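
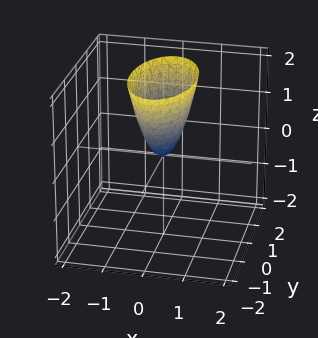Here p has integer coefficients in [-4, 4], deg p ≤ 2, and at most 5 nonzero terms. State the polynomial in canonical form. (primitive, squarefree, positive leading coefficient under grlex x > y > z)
(a) Degree: a single bowl opening along one axis; a quadric, so deg p = 2.
(b) Symmetries: mirror symmetry x ↦ −x ⇒ only even powers of x; mirror symmetry y ↦ −y ⇒ only even powers of y.
(c) Reading off the gridlines: it meets the z-axis at z = 0 (among the integer gridlines); it crosses the x-axis at the gridline x = 0; one y-axis crossing is at y = 0.
(d) Putting this together gives p.

3*x^2 + y^2 - z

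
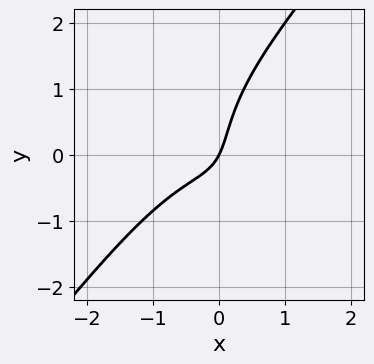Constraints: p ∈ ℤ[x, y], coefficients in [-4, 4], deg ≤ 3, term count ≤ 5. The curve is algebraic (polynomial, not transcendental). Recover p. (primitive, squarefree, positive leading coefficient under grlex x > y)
2*x^3 - y^3 + 3*x*y + 2*x - y

First, degree: the shape is more complex than any degree-2 curve, so deg p = 3.
Next, against the integer gridlines: it meets the y-axis at y = 0 (among the integer gridlines); it crosses the x-axis at the gridline x = 0.
Finally, matching integer coefficients to the picture gives p.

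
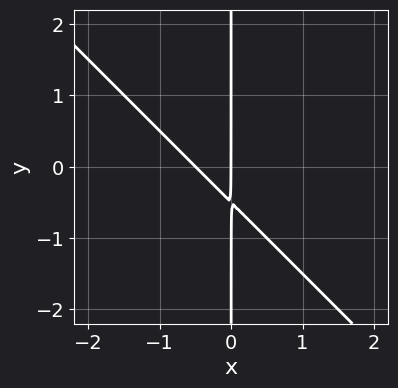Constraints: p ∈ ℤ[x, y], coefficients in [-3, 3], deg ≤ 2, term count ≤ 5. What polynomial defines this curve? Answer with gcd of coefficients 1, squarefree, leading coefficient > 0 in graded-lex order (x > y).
First, degree: a generic line meets the curve in up to 2 points, so deg p = 2.
Then, against the integer gridlines: every point of the y-axis in the box is on the curve; it meets the x-axis at x = 0 (among the integer gridlines).
Finally, putting this together gives p.

2*x^2 + 2*x*y + x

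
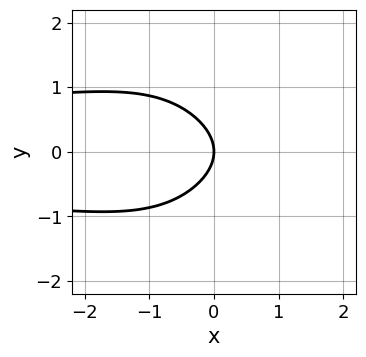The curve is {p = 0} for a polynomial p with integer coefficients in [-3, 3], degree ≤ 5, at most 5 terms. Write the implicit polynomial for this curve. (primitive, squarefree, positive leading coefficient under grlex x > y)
x^2*y^2 + 3*y^2 + 3*x

(a) deg p = 4.
(b) Symmetries: it's symmetric under y → −y, forcing even powers of y.
(c) From the axis intercepts and sections: one x-axis crossing is at x = 0; one y-axis crossing is at y = 0.
(d) Solving for integer coefficients yields p as stated.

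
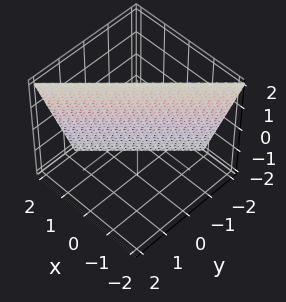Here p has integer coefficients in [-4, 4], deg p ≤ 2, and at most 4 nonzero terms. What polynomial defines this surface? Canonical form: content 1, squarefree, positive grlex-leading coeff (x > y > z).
3*x - 3*y + z - 2

1. The degree is 1 — the surface is flat (a plane).
2. From the visible intercepts: one z-axis crossing is at z = 2.
3. Matching integer coefficients to the picture gives p.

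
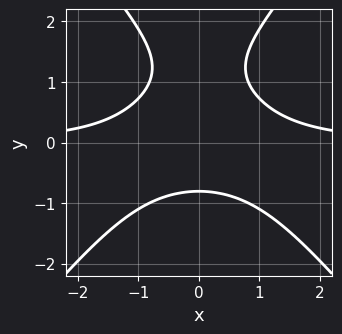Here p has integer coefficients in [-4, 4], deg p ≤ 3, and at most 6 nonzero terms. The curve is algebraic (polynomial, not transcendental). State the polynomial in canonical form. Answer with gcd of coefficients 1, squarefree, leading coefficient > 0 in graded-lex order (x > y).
(a) The degree is 3 — a generic line meets the curve in up to 3 points.
(b) Symmetries: mirror symmetry x ↦ −x ⇒ only even powers of x.
(c) From the axis intercepts and sections: the curve avoids every integer x-axis point in the box.
(d) These observations pin down the coefficients.

3*x^2*y - 2*y^3 + 3*y^2 - 3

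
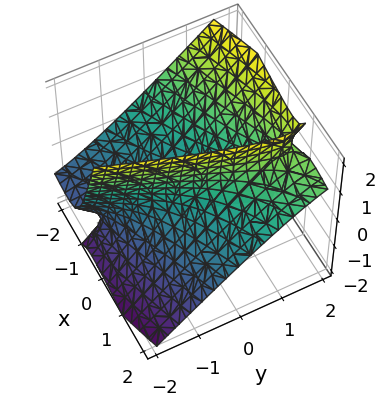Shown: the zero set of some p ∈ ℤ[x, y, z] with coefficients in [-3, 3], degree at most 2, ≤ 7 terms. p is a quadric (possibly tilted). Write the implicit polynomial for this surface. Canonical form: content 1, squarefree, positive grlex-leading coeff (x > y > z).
First, degree: the shape is more complex than any degree-1 surface, so deg p = 2.
Next, observable constraints: among the integer gridlines, it crosses the y-axis at y ∈ {-1, 1}; among the integer gridlines, it crosses the x-axis at x ∈ {-1, 1}.
Finally, putting this together gives p.

x^2 - 3*x*y + 3*x*z + y^2 - z^2 - 1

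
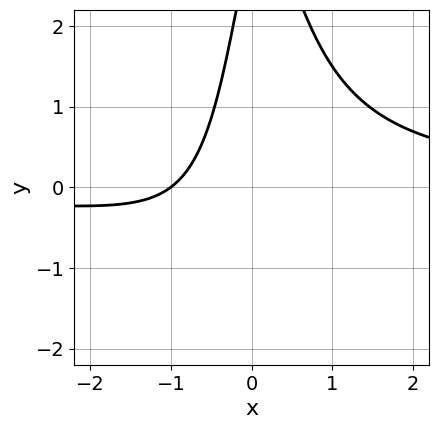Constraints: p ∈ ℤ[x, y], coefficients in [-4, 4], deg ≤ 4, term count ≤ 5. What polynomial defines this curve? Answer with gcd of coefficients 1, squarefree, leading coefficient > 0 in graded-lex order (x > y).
3*x^2*y - 3*x + y - 3

1. Degree: a generic line meets the curve in up to 3 points, so deg p = 3.
2. Checking where it meets the axes: no y-intercept at any integer in the box; one x-axis crossing is at x = -1.
3. Putting this together gives p.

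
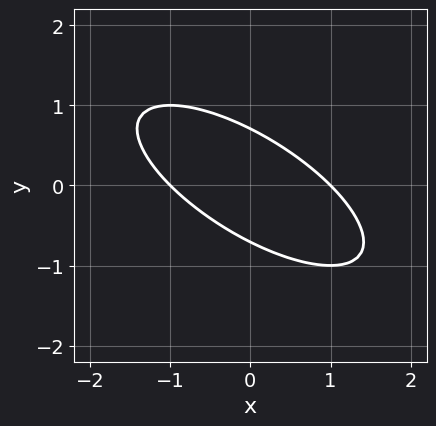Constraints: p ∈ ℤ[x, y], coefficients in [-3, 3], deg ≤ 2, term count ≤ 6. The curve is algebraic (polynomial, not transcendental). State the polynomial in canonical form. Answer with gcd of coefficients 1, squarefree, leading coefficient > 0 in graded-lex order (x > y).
1. The degree is 2 — the shape is more complex than any degree-1 curve.
2. Observable constraints: the x-axis gridline crossings are at x ∈ {-1, 1}.
3. Fitting integer coefficients to these (and the overall shape) gives p.

x^2 + 2*x*y + 2*y^2 - 1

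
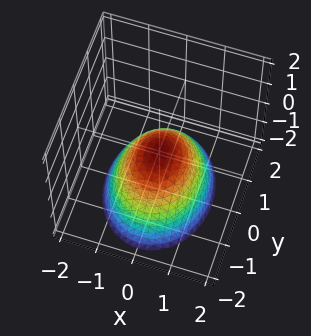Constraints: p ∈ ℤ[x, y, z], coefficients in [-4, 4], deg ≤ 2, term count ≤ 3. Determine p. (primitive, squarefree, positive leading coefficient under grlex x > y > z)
3*x^2 + 2*y^2 + 3*z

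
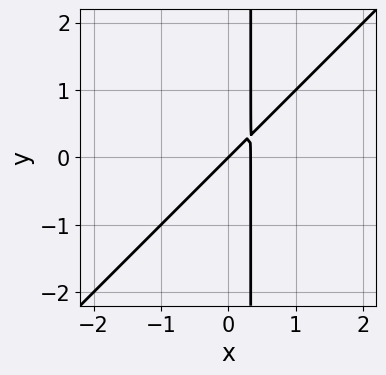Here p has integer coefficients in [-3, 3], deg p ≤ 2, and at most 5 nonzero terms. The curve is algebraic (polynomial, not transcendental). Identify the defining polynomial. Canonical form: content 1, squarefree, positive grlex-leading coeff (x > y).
The degree is 2 — no degree-1 curve has this shape.
Against the integer gridlines: one y-axis crossing is at y = 0; it crosses the x-axis at the gridline x = 0.
Assembling these constraints gives the stated polynomial.

3*x^2 - 3*x*y - x + y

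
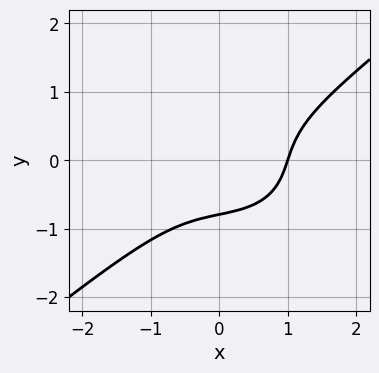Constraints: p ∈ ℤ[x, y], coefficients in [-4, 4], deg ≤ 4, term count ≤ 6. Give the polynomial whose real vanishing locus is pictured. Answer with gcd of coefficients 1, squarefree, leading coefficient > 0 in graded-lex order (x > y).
(a) Degree: a generic line meets the curve in up to 3 points, so deg p = 3.
(b) Against the integer gridlines: it crosses the x-axis at the gridline x = 1.
(c) Matching integer coefficients to the picture gives p.

x^3 - 2*y^3 - x*y - 1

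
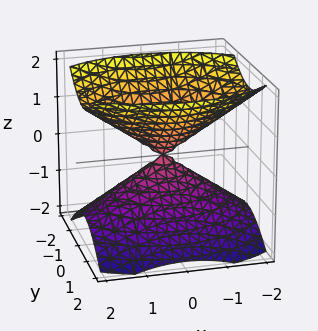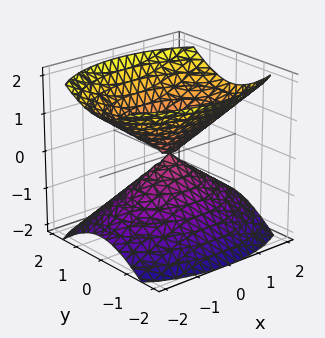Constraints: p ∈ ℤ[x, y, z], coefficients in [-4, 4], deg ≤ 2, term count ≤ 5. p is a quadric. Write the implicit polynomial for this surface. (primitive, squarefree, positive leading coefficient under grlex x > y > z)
1. The picture has 2 separate pieces. They look like related sheets of one shape, so recover p as a whole.
2. Degree: a double cone through the origin; a quadric, so deg p = 2.
3. Symmetries: the z ↦ −z reflection is a symmetry, so z appears only in even powers; the y ↦ −y reflection is a symmetry, so y appears only in even powers; it's symmetric under x → −x, forcing even powers of x.
4. From the axis intercepts and sections: it meets the z-axis at z = 0 (among the integer gridlines); it crosses the x-axis at the gridline x = 0.
5. Assembling these constraints gives the stated polynomial.

x^2 + 2*y^2 - 2*z^2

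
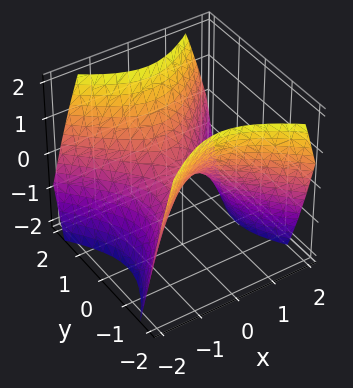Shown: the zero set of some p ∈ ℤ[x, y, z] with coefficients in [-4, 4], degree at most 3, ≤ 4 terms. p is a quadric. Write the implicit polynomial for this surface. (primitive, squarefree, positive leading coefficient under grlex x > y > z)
x^2 - y^2 + z

The degree is 2 — a hyperbolic paraboloid; a quadric.
Symmetries: the y ↦ −y reflection is a symmetry, so y appears only in even powers; the x ↦ −x reflection is a symmetry, so x appears only in even powers.
Checking where it meets the axes: it meets the z-axis at z = 0 (among the integer gridlines); it meets the y-axis at y = 0 (among the integer gridlines); it crosses the x-axis at the gridline x = 0.
Fitting integer coefficients to these (and the overall shape) gives p.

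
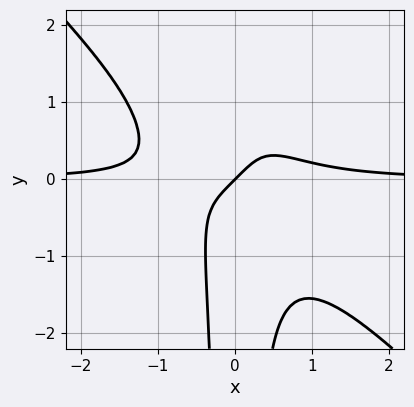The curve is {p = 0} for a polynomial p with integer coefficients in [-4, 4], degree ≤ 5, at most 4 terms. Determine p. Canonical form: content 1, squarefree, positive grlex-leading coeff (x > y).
3*x^3*y + 3*x^2*y^2 - x + y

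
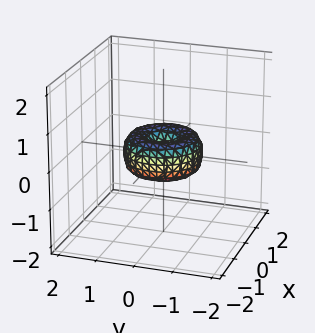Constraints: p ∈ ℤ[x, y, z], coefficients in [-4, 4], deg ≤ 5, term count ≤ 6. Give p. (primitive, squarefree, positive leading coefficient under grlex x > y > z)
x^4 + 2*x^2*y^2 + y^4 - x^2 - y^2 + z^2

deg p = 4. No degree-3 surface has this shape.
By symmetry, every cross-section ⟂ z is a circle, so x, y appear only via x² + y².
From the axis intercepts and sections: a circular section at z = 0 has radius exactly 1; among the integer gridlines, it crosses the x-axis at x ∈ {-1, 0, 1}; the y-axis gridline crossings are at y ∈ {-1, 0, 1}.
Together with the visible shape, these determine p as stated.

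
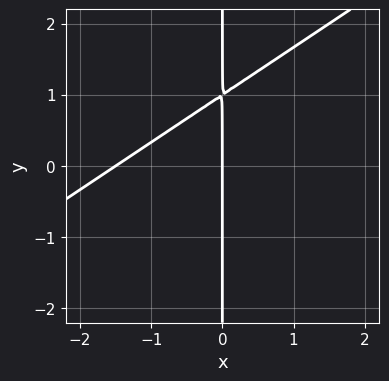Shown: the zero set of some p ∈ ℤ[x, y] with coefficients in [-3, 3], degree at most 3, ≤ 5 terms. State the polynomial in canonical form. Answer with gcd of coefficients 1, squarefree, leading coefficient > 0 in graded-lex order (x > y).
First, degree: no degree-1 curve has this shape, so deg p = 2.
Then, observable constraints: the visible y-axis segment lies entirely on the curve; it meets the x-axis at x = 0 (among the integer gridlines).
Finally, these observations pin down the coefficients.

2*x^2 - 3*x*y + 3*x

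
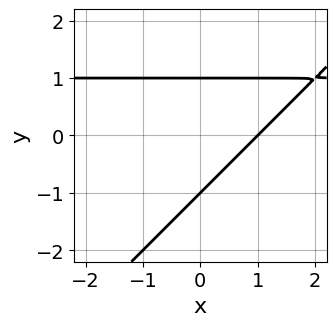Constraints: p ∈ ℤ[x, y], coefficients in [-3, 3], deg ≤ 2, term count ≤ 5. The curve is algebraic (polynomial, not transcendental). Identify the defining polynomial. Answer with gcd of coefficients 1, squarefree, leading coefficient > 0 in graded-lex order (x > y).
x*y - y^2 - x + 1

The degree is 2 — a generic line meets the curve in up to 2 points.
Reading off the gridlines: one x-axis crossing is at x = 1; the y-axis gridline crossings are at y ∈ {-1, 1}.
Matching integer coefficients to the picture gives p.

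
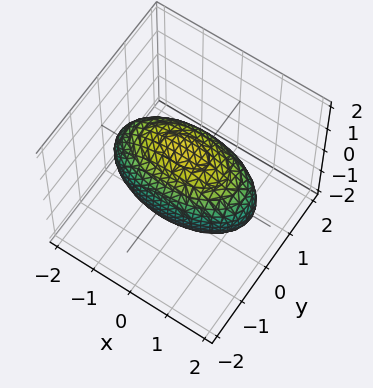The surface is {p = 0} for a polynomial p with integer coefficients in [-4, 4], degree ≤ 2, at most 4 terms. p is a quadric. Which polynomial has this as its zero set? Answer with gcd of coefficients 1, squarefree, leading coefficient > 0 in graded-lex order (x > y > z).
x^2 + 3*y^2 + 2*z^2 - 3

The degree is 2 — bounded and convex; a quadric.
Symmetries: it's symmetric under y → −y, forcing even powers of y; the z ↦ −z reflection is a symmetry, so z appears only in even powers; it's symmetric under x → −x, forcing even powers of x.
Reading off the gridlines: among the integer gridlines, it crosses the y-axis at y ∈ {-1, 1}.
The integer polynomial consistent with all of this is the stated p.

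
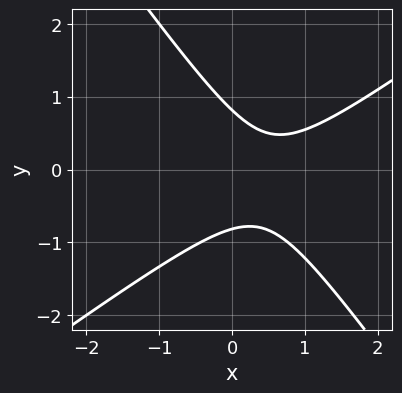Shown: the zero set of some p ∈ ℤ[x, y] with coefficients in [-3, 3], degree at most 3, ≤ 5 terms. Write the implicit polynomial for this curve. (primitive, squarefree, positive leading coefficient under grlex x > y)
3*x^2 - 2*x*y - 3*y^2 - 3*x + 2

First, degree: a generic line meets the curve in up to 2 points, so deg p = 2.
Next, reading off the gridlines: no x-intercept at any integer in the box.
Finally, these observations pin down the coefficients.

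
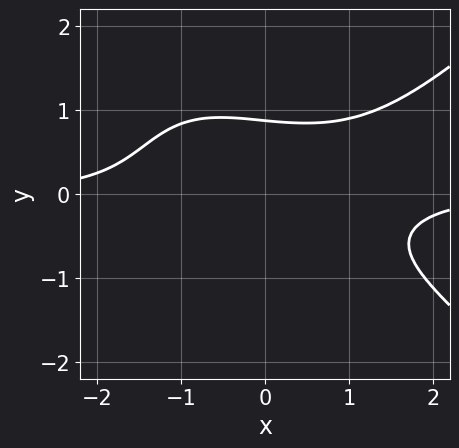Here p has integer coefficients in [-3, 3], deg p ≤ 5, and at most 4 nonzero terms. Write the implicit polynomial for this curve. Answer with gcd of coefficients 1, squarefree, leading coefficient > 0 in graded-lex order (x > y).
x^3*y - x*y^3 - 3*y^3 + 2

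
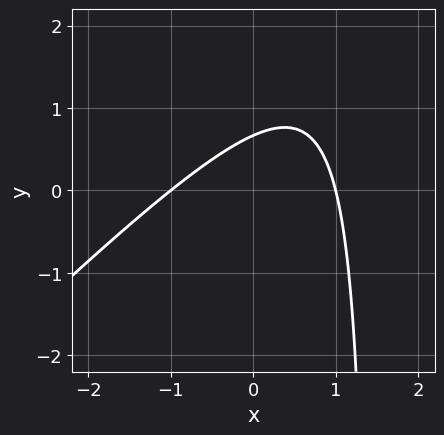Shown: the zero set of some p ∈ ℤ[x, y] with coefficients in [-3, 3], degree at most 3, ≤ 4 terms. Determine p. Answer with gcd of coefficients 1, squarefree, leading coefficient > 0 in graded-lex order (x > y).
2*x^2 - 2*x*y + 3*y - 2

First, the degree is 2 — a generic line meets the curve in up to 2 points.
Then, reading off the gridlines: among the integer gridlines, it crosses the x-axis at x ∈ {-1, 1}.
Finally, putting this together gives p.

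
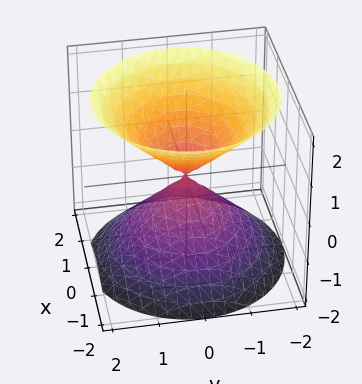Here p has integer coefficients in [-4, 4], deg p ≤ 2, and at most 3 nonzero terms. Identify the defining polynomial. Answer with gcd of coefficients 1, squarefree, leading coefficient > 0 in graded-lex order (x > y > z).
First, the picture has 2 separate pieces.
Then, deg p = 2.
Then, symmetries: the z ↦ −z reflection is a symmetry, so z appears only in even powers; the surface is invariant under rotation about z: p = q(x² + y², z).
Next, reading off the gridlines: one y-axis crossing is at y = 0; a circular section at z = -1 has radius exactly 1; one x-axis crossing is at x = 0; it meets the z-axis at z = 0 (among the integer gridlines).
Finally, matching integer coefficients to the picture gives p.

x^2 + y^2 - z^2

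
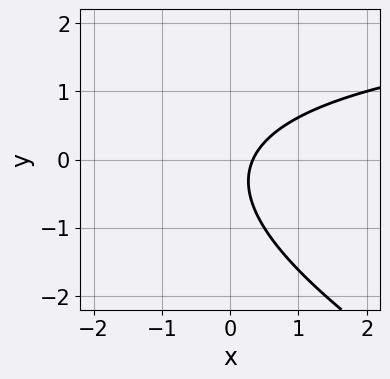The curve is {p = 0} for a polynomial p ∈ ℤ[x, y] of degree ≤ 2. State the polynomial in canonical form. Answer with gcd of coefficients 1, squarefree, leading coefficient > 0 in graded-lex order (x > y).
x*y + 2*y^2 - 3*x + y + 1

Degree: no degree-1 curve has this shape, so deg p = 2.
Reading off the gridlines: no y-intercept at any integer in the box.
Fitting integer coefficients to these (and the overall shape) gives p.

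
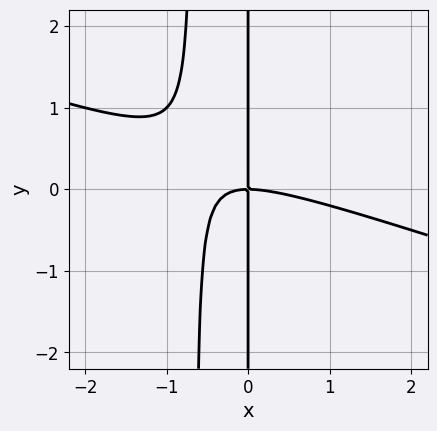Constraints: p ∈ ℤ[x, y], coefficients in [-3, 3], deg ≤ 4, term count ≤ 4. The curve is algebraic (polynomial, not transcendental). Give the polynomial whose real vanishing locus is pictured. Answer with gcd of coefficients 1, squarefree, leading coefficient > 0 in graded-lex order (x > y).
x^3 + 3*x^2*y + 2*x*y

First, degree: no degree-2 curve has this shape, so deg p = 3.
Next, checking where it meets the axes: one x-axis crossing is at x = 0; every point of the y-axis in the box is on the curve.
Finally, assembling these constraints gives the stated polynomial.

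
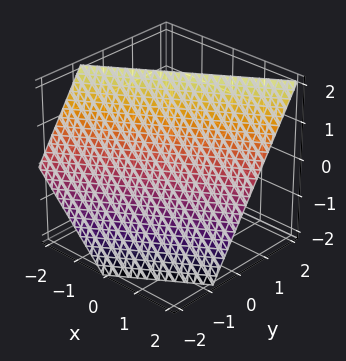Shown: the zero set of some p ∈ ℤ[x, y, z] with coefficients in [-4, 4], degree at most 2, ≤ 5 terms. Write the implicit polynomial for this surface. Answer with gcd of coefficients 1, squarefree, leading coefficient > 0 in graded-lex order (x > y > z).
(a) Degree: every cross-section is a straight line — this is a plane, so deg p = 1.
(b) Checking where it meets the axes: one z-axis crossing is at z = 1; one x-axis crossing is at x = 1.
(c) Solving for integer coefficients yields p as stated.

2*x - 3*y + 2*z - 2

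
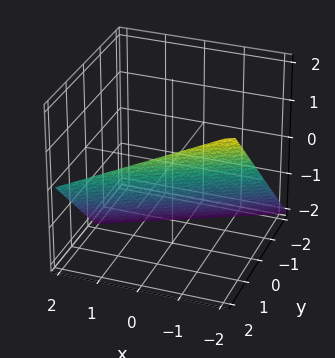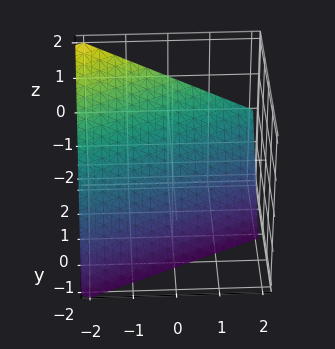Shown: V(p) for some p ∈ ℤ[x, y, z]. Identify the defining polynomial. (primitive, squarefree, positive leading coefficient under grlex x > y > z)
x - 2*y + 2*z + 2

First, deg p = 1. The surface is flat (a plane).
Then, reading off the gridlines: it meets the y-axis at y = 1 (among the integer gridlines); it crosses the x-axis at the gridline x = -2.
Finally, solving for integer coefficients yields p as stated. Check: (0, 0, -1) on the z-axis lies on the surface, and p(0, 0, -1) = 0. ✓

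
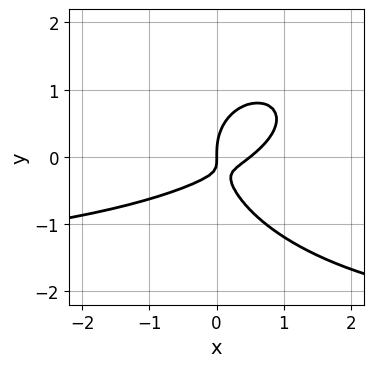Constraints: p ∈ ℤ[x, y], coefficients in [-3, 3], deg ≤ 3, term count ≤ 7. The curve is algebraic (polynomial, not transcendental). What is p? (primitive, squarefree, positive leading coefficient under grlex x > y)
1. Degree: a generic line meets the curve in up to 3 points, so deg p = 3.
2. Reading off the gridlines: it crosses the x-axis at the gridline x = 0; one y-axis crossing is at y = 0.
3. These observations pin down the coefficients.

x^2*y + 2*y^3 + 2*x^2 - 3*x*y - x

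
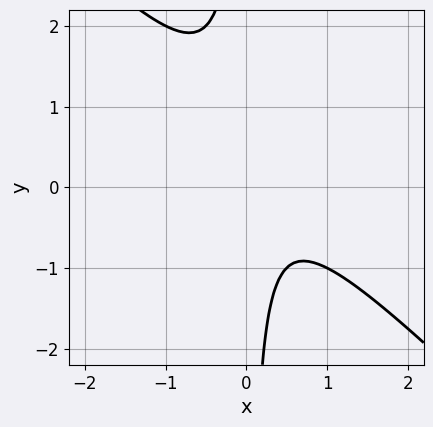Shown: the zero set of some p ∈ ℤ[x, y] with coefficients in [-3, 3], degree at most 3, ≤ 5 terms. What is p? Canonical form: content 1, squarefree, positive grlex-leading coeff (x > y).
2*x^2 + 2*x*y - x + 1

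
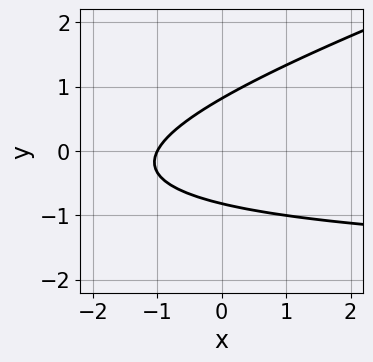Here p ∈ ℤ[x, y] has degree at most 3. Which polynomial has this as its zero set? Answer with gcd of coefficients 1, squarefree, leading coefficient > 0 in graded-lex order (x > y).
Degree: a generic line meets the curve in up to 2 points, so deg p = 2.
From the axis intercepts and sections: it crosses the x-axis at the gridline x = -1.
Solving for integer coefficients yields p as stated.

x*y - 3*y^2 + 2*x + 2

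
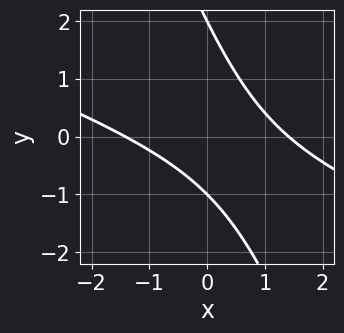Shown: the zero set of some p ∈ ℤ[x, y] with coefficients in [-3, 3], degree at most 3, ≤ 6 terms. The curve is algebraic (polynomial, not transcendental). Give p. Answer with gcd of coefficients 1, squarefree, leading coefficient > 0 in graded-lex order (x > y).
First, deg p = 2.
Next, against the integer gridlines: among the integer gridlines, it crosses the y-axis at y ∈ {-1, 2}.
Finally, these observations pin down the coefficients.

x^2 + 3*x*y + y^2 - y - 2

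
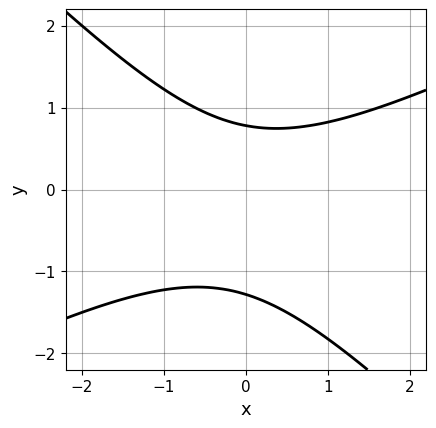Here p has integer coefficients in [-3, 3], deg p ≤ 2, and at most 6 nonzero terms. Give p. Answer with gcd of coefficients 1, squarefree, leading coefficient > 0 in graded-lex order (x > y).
x^2 - x*y - 2*y^2 - y + 2

First, degree: a generic line meets the curve in up to 2 points, so deg p = 2.
Then, from the axis intercepts and sections: the curve avoids every integer x-axis point in the box.
Finally, together with the visible shape, these determine p as stated.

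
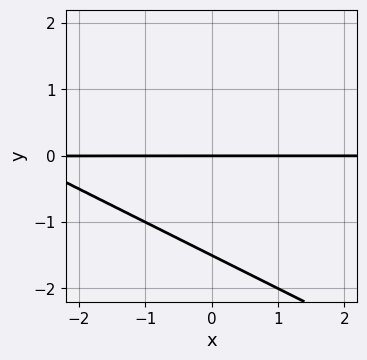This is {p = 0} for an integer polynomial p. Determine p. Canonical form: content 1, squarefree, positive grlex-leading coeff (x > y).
x*y + 2*y^2 + 3*y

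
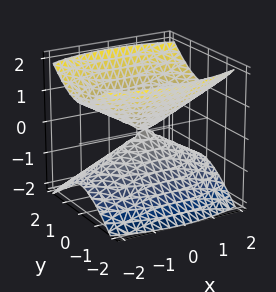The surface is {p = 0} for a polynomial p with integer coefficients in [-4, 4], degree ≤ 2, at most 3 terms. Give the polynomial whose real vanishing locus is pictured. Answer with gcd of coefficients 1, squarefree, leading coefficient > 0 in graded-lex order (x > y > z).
x^2 + 3*y^2 - 3*z^2

(a) The picture has 2 separate pieces. Treating them together as one polynomial.
(b) The degree is 2 — two nappes meeting at a single point; a quadric.
(c) Symmetries: mirror symmetry z ↦ −z ⇒ only even powers of z; it's symmetric under y → −y, forcing even powers of y; it's symmetric under x → −x, forcing even powers of x.
(d) Reading off the gridlines: one y-axis crossing is at y = 0; it meets the z-axis at z = 0 (among the integer gridlines); it meets the x-axis at x = 0 (among the integer gridlines).
(e) Assembling these constraints gives the stated polynomial.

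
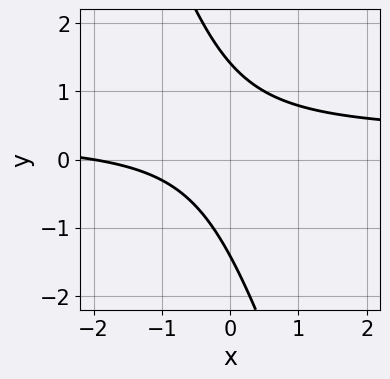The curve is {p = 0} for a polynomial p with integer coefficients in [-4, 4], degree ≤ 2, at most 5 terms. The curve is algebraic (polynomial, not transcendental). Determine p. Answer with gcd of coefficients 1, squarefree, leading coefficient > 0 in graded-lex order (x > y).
3*x*y + y^2 - x - 2

(a) The degree is 2 — no degree-1 curve has this shape.
(b) From the visible intercepts: one x-axis crossing is at x = -2.
(c) Solving for integer coefficients yields p as stated.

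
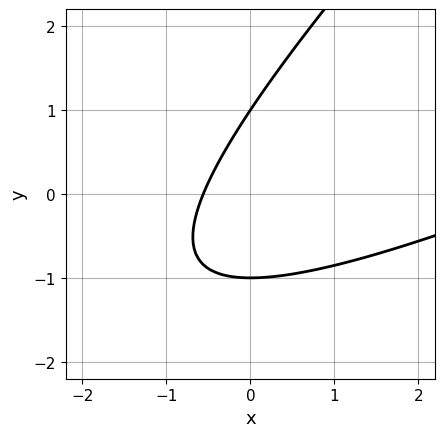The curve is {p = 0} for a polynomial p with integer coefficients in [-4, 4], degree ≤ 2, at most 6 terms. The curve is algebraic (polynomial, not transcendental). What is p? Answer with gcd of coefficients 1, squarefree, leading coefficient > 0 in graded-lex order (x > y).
Degree: the shape is more complex than any degree-1 curve, so deg p = 2.
Against the integer gridlines: the y-axis gridline crossings are at y ∈ {-1, 1}.
Fitting integer coefficients to these (and the overall shape) gives p.

x^2 - 3*x*y + 2*y^2 - 3*x - 2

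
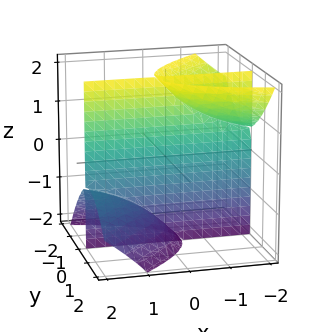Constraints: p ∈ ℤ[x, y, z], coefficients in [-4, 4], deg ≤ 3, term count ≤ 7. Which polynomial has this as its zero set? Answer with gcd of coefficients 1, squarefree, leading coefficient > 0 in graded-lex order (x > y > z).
x*y^2 - 2*x*y*z - 2*y^3 + y*z^2 - 3*y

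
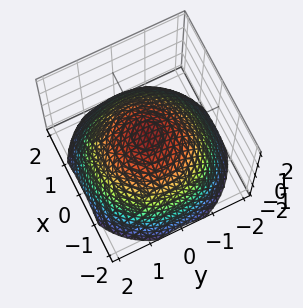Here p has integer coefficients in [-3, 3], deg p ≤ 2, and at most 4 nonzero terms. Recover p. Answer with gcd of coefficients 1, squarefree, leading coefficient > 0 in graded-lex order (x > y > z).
First, deg p = 2.
Next, by symmetry, every cross-section ⟂ z is a circle, so x, y appear only via x² + y².
Next, from the axis intercepts and sections: among the integer gridlines, it crosses the y-axis at y ∈ {-1, 1}; a circular section at z = -1 has radius between 1 and 2; among the integer gridlines, it crosses the x-axis at x ∈ {-1, 1}.
Finally, solving for integer coefficients yields p as stated.

x^2 + y^2 + 2*z - 1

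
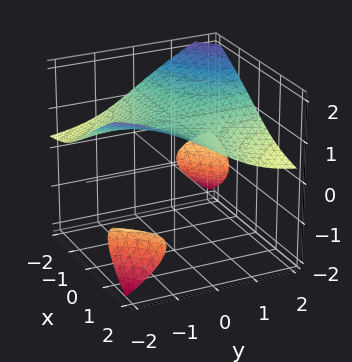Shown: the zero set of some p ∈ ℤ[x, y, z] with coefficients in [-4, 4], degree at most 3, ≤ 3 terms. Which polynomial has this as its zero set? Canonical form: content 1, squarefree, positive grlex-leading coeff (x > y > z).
(a) I count 3 distinct pieces.
(b) The degree is 3 — a generic line meets the surface in up to 3 points.
(c) Observable constraints: no x-intercept at any integer in the box; the surface avoids every integer y-axis point in the box.
(d) Together with the visible shape, these determine p as stated.

2*x*y*z + 2*z^3 - 3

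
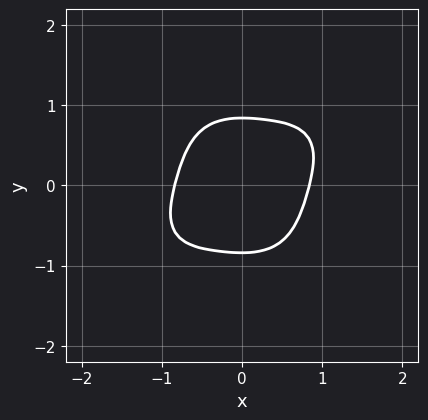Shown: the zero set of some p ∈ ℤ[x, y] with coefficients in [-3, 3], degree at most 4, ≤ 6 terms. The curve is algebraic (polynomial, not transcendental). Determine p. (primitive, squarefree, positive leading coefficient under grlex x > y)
2*x^4 - 2*x^3*y + 2*x^2*y^2 + 2*y^4 - 1

The degree is 4 — no degree-3 curve has this shape.
Matching integer coefficients to the picture gives p.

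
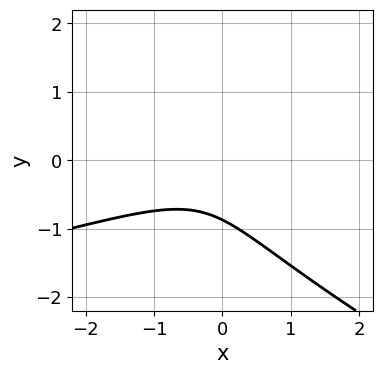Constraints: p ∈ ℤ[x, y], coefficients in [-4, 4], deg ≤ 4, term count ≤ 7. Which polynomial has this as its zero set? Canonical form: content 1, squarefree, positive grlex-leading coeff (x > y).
x*y^2 + 3*y^3 + 2*x^2 - 3*x*y + 2

(a) The degree is 3 — the shape is more complex than any degree-2 curve.
(b) Observable constraints: no x-intercept at any integer in the box.
(c) These observations pin down the coefficients.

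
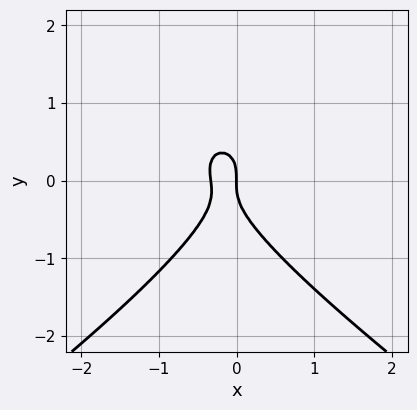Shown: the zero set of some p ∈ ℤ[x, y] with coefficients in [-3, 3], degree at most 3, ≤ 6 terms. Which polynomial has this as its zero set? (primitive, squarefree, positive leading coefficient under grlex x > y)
x^2*y - 2*y^3 - 3*x^2 - x

First, degree: a generic line meets the curve in up to 3 points, so deg p = 3.
Then, checking where it meets the axes: it crosses the x-axis at the gridline x = 0; one y-axis crossing is at y = 0.
Finally, the integer polynomial consistent with all of this is the stated p.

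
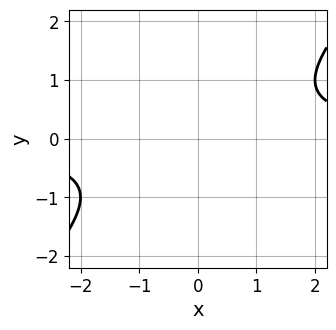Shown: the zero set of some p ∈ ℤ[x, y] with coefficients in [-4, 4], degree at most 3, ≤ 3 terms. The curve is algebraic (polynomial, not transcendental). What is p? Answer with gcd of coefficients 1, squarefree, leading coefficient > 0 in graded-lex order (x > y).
x*y - y^2 - 1

The degree is 2 — the shape is more complex than any degree-1 curve.
Against the integer gridlines: it misses every integer gridline on the y-axis; it misses every integer gridline on the x-axis.
Fitting integer coefficients to these (and the overall shape) gives p.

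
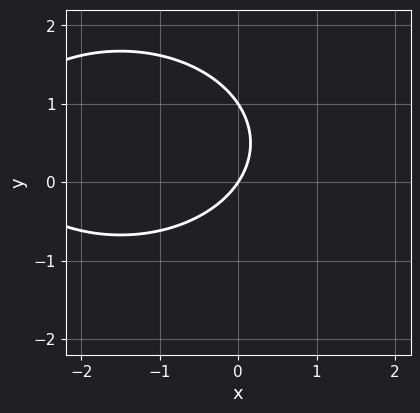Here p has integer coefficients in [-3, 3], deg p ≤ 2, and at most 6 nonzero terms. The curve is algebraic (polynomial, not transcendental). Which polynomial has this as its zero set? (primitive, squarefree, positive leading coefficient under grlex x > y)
x^2 + 2*y^2 + 3*x - 2*y

Degree: no degree-1 curve has this shape, so deg p = 2.
Reading off the gridlines: the y-axis gridline crossings are at y ∈ {0, 1}; it meets the x-axis at x = 0 (among the integer gridlines).
Fitting integer coefficients to these (and the overall shape) gives p.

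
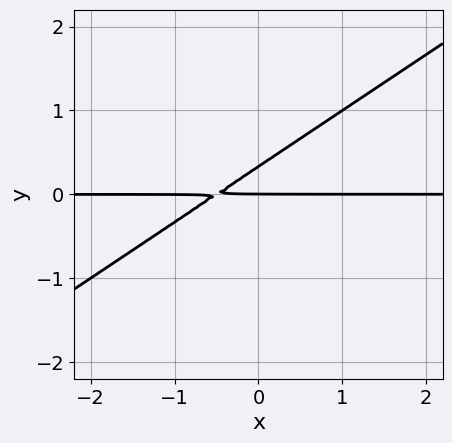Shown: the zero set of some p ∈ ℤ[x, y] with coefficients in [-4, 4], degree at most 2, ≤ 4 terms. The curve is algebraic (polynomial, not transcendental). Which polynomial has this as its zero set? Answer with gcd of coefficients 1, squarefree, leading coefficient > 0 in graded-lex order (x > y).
First, degree: no degree-1 curve has this shape, so deg p = 2.
Next, observable constraints: the visible x-axis segment lies entirely on the curve; it crosses the y-axis at the gridline y = 0.
Finally, solving for integer coefficients yields p as stated.

2*x*y - 3*y^2 + y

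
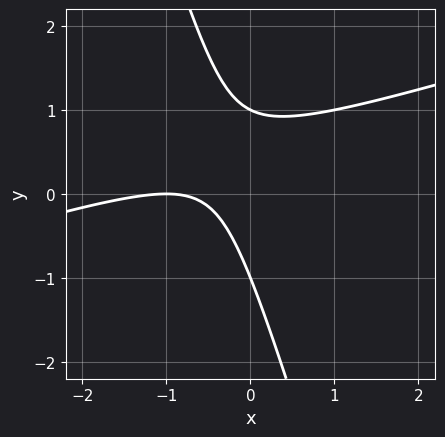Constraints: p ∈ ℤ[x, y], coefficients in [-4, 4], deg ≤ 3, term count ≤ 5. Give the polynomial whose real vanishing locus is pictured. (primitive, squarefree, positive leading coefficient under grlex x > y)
x^2 - 3*x*y - y^2 + 2*x + 1

The degree is 2 — no degree-1 curve has this shape.
Checking where it meets the axes: one x-axis crossing is at x = -1; the y-axis gridline crossings are at y ∈ {-1, 1}.
Matching integer coefficients to the picture gives p.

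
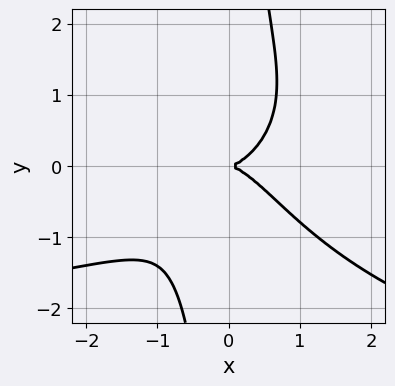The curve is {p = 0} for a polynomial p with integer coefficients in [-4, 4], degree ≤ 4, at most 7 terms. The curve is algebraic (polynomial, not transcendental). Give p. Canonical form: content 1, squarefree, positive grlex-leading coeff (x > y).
(a) The degree is 4 — a generic line meets the curve in up to 4 points.
(b) Observable constraints: one x-axis crossing is at x = 0; one y-axis crossing is at y = 0.
(c) Assembling these constraints gives the stated polynomial.

x^3*y + x^2*y^2 + 2*x*y^3 + 3*x^3 - 3*y^2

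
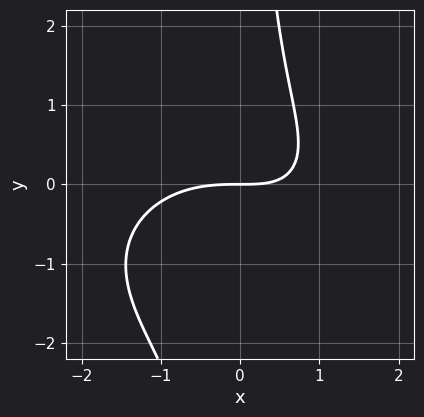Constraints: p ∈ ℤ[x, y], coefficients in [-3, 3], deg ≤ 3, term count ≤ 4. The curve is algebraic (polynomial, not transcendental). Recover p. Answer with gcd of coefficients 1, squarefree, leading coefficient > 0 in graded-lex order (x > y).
(a) The degree is 3 — no degree-2 curve has this shape.
(b) Checking where it meets the axes: it meets the x-axis at x = 0 (among the integer gridlines); one y-axis crossing is at y = 0.
(c) Together with the visible shape, these determine p as stated.

x^3 + 2*x*y^2 + 2*x*y - 3*y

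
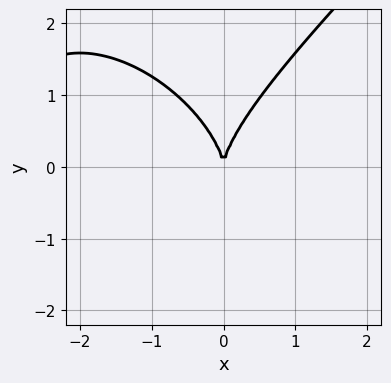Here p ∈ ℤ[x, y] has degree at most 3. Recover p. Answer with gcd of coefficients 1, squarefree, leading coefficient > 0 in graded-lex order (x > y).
x^3 - y^3 + 3*x^2

First, deg p = 3.
Then, reading off the gridlines: it meets the y-axis at y = 0 (among the integer gridlines); one x-axis crossing is at x = 0.
Finally, matching integer coefficients to the picture gives p.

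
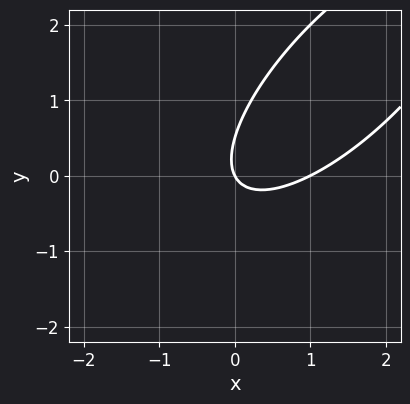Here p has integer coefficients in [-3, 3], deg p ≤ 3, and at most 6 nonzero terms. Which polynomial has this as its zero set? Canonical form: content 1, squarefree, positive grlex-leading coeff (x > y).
(a) The degree is 2 — no degree-1 curve has this shape.
(b) Observable constraints: among the integer gridlines, it crosses the x-axis at x ∈ {0, 1}; one y-axis crossing is at y = 0.
(c) Assembling these constraints gives the stated polynomial.

2*x^2 - 3*x*y + 2*y^2 - 2*x - y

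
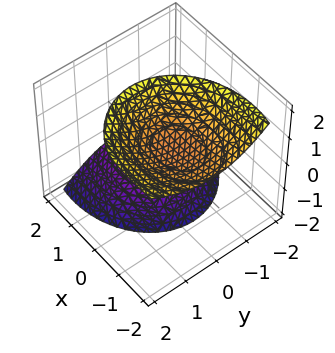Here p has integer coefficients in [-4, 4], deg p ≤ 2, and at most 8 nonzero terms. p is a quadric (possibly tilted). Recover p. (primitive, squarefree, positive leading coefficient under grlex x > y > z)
2*x^2 + 3*x*z + 3*y^2 - y*z - 2*z^2 + 3

First, the picture has 2 separate pieces. They look like related sheets of one shape, so recover p as a whole.
Next, degree: the shape is more complex than any degree-1 surface, so deg p = 2.
Then, reading off the gridlines: no x-intercept at any integer in the box; no y-intercept at any integer in the box.
Finally, the integer polynomial consistent with all of this is the stated p.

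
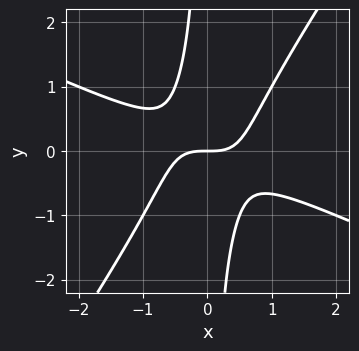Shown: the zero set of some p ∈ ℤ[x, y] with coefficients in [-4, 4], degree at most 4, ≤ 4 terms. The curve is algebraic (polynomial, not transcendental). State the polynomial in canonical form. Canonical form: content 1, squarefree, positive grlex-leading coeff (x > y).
The degree is 3 — the shape is more complex than any degree-2 curve.
Reading off the gridlines: it crosses the x-axis at the gridline x = 0; it meets the y-axis at y = 0 (among the integer gridlines).
These observations pin down the coefficients.

2*x^3 + 3*x^2*y - 3*x*y^2 - 2*y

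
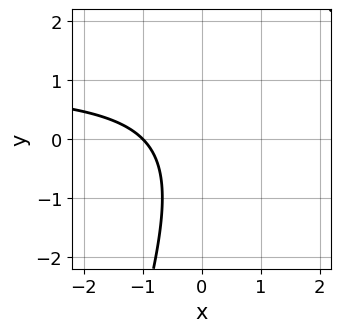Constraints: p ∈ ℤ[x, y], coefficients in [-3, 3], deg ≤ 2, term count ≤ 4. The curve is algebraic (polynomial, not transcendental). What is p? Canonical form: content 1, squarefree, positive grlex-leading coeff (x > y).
3*x*y - y^2 - 3*x - 3

The degree is 2 — no degree-1 curve has this shape.
Reading off the gridlines: it meets the x-axis at x = -1 (among the integer gridlines); the curve avoids every integer y-axis point in the box.
Solving for integer coefficients yields p as stated.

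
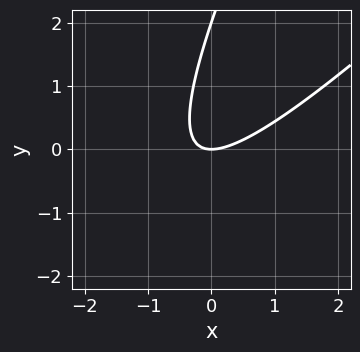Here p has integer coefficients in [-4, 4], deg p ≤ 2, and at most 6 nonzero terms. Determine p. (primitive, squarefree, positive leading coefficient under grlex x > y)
deg p = 2. The shape is more complex than any degree-1 curve.
Reading off the gridlines: among the integer gridlines, it crosses the y-axis at y ∈ {0, 2}; it crosses the x-axis at the gridline x = 0.
The integer polynomial consistent with all of this is the stated p.

2*x^2 - 3*x*y + y^2 - 2*y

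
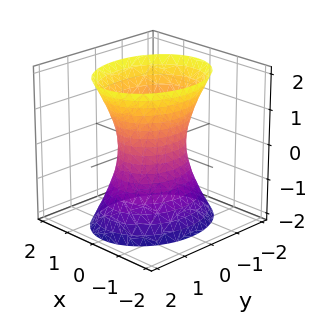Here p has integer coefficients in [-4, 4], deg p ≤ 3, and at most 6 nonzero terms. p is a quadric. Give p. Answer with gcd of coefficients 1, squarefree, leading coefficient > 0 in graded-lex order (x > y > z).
Degree: an hourglass — one-sheet hyperboloid; a quadric, so deg p = 2.
Symmetries: the z ↦ −z reflection is a symmetry, so z appears only in even powers; it's symmetric under y → −y, forcing even powers of y; mirror symmetry x ↦ −x ⇒ only even powers of x.
Observable constraints: among the integer gridlines, it crosses the y-axis at y ∈ {-1, 1}; the surface avoids every integer z-axis point in the box.
Fitting integer coefficients to these (and the overall shape) gives p.

3*x^2 + 2*y^2 - z^2 - 2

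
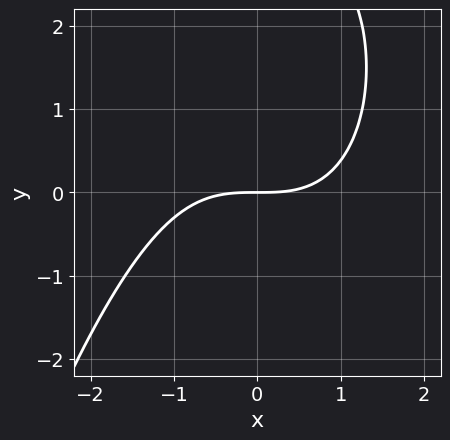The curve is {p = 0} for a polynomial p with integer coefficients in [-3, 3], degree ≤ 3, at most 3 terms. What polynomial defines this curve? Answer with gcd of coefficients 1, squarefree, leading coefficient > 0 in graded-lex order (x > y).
(a) Degree: the shape is more complex than any degree-2 curve, so deg p = 3.
(b) Against the integer gridlines: it meets the x-axis at x = 0 (among the integer gridlines); one y-axis crossing is at y = 0.
(c) Together with the visible shape, these determine p as stated.

x^3 + y^2 - 3*y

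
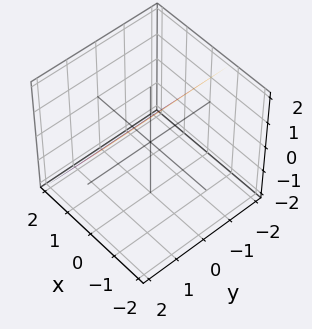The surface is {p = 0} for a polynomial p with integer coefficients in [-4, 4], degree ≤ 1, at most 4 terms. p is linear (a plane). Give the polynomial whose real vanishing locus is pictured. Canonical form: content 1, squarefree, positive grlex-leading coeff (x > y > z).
3*x + 2*z - 2

Degree: every cross-section is a straight line — this is a plane, so deg p = 1.
From the axis intercepts and sections: no y-intercept at any integer in the box; it crosses the z-axis at the gridline z = 1.
Putting this together gives p.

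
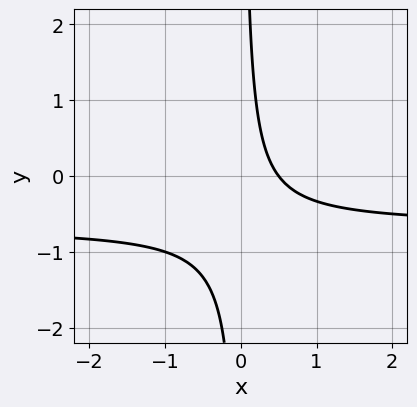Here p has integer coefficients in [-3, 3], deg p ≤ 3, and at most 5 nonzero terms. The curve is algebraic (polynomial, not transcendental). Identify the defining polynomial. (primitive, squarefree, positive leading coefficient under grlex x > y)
The degree is 2 — no degree-1 curve has this shape.
Observable constraints: no y-intercept at any integer in the box.
Fitting integer coefficients to these (and the overall shape) gives p.

3*x*y + 2*x - 1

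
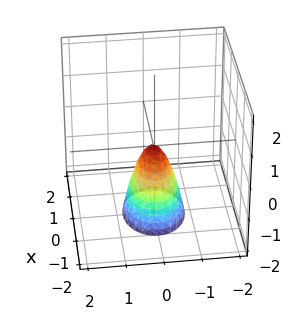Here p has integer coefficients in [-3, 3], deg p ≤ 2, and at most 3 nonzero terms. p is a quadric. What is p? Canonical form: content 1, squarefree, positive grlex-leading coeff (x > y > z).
2*x^2 + 3*y^2 + z

1. The degree is 2 — a paraboloid; a quadric.
2. Symmetries: it's symmetric under x → −x, forcing even powers of x; mirror symmetry y ↦ −y ⇒ only even powers of y.
3. Checking where it meets the axes: it crosses the z-axis at the gridline z = 0; it meets the x-axis at x = 0 (among the integer gridlines); it crosses the y-axis at the gridline y = 0.
4. Fitting integer coefficients to these (and the overall shape) gives p.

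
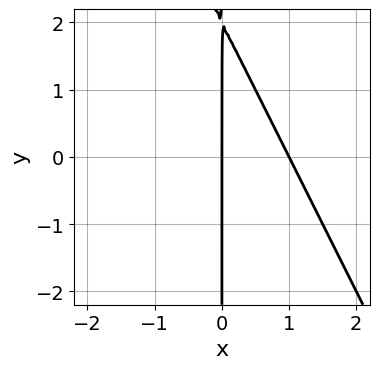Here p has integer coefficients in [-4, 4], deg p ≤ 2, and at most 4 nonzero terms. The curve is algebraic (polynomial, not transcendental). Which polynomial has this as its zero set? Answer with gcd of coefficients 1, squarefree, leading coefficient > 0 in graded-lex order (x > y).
2*x^2 + x*y - 2*x

The degree is 2 — no degree-1 curve has this shape.
Reading off the gridlines: every point of the y-axis in the box is on the curve; among the integer gridlines, it crosses the x-axis at x ∈ {0, 1}.
These observations pin down the coefficients.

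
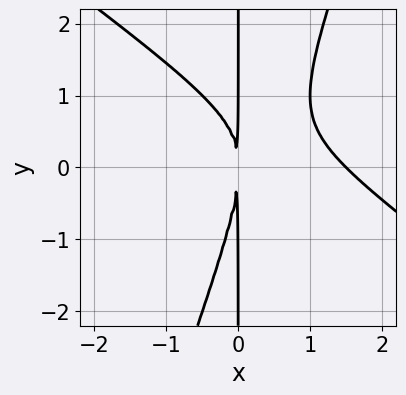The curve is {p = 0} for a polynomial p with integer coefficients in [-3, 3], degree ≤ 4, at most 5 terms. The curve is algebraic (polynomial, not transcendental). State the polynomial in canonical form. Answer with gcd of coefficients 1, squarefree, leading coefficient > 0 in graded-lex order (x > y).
deg p = 3. A generic line meets the curve in up to 3 points.
From the visible intercepts: the visible y-axis segment lies entirely on the curve.
Fitting integer coefficients to these (and the overall shape) gives p.

2*x^3 + 2*x^2*y - x*y^2 - 3*x^2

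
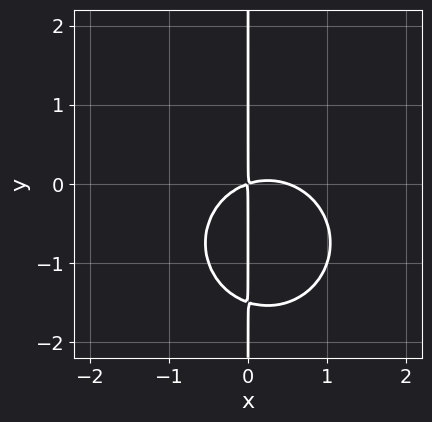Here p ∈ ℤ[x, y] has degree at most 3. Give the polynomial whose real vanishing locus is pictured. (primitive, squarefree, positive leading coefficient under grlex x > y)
2*x^3 + 2*x*y^2 - x^2 + 3*x*y

Degree: no degree-2 curve has this shape, so deg p = 3.
Reading off the gridlines: every point of the y-axis in the box is on the curve.
These observations pin down the coefficients.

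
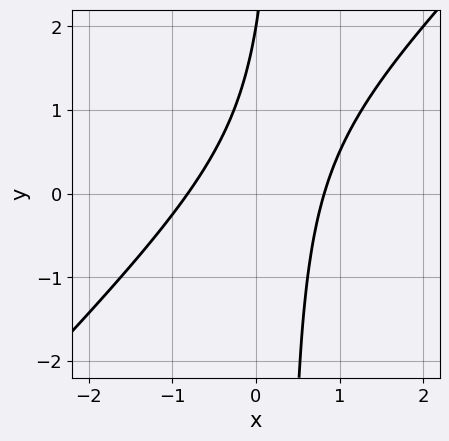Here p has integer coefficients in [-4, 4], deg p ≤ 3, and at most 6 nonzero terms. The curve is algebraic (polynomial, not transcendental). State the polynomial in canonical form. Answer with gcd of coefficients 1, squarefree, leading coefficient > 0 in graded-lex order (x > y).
3*x^2 - 3*x*y + y - 2

1. deg p = 2. A generic line meets the curve in up to 2 points.
2. Reading off the gridlines: it meets the y-axis at y = 2 (among the integer gridlines).
3. Together with the visible shape, these determine p as stated.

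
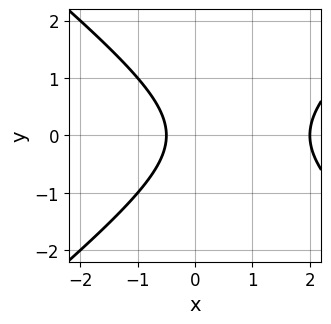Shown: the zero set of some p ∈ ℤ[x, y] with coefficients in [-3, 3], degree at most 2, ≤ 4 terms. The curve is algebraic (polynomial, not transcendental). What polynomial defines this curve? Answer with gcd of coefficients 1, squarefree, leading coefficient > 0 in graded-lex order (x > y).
2*x^2 - 3*y^2 - 3*x - 2

deg p = 2. No degree-1 curve has this shape.
Symmetries: it's symmetric under y → −y, forcing even powers of y.
Checking where it meets the axes: it crosses the x-axis at the gridline x = 2; no y-intercept at any integer in the box.
Assembling these constraints gives the stated polynomial.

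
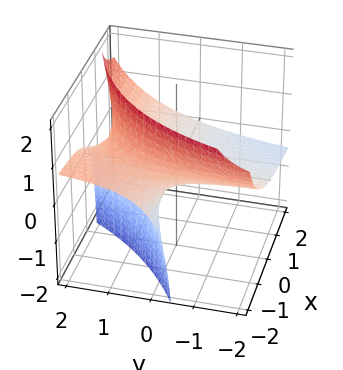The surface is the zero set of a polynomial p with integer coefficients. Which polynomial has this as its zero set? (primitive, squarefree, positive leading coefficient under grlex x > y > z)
x*y - 2*x*z + 2*y*z - 3*z

Degree: the shape is more complex than any degree-1 surface, so deg p = 2.
From the axis intercepts and sections: every point of the y-axis in the box is on the surface; the visible x-axis segment lies entirely on the surface; one z-axis crossing is at z = 0.
Matching integer coefficients to the picture gives p.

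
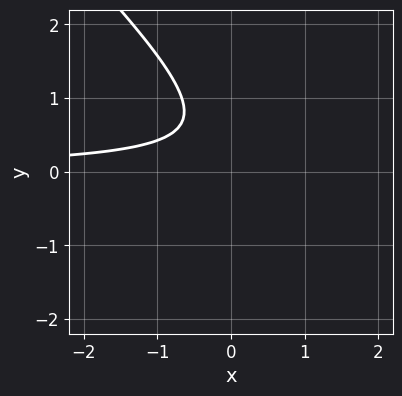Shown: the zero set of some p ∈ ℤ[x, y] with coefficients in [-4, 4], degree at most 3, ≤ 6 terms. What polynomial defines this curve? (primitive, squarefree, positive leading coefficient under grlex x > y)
The degree is 2 — the shape is more complex than any degree-1 curve.
From the axis intercepts and sections: no y-intercept at any integer in the box; it misses every integer gridline on the x-axis.
These observations pin down the coefficients.

3*x*y + 3*y^2 - 3*y + 2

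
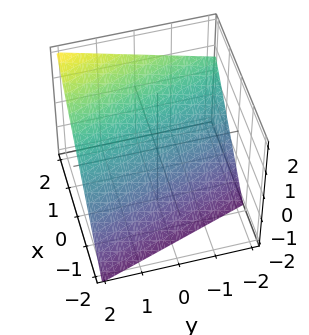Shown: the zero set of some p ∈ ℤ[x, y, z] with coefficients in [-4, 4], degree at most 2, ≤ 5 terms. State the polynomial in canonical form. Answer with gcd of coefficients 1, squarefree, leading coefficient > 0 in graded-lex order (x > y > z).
3*x + y - 3*z - 2

1. The degree is 1 — every cross-section is a straight line — this is a plane.
2. Reading off the gridlines: it meets the y-axis at y = 2 (among the integer gridlines).
3. Matching integer coefficients to the picture gives p.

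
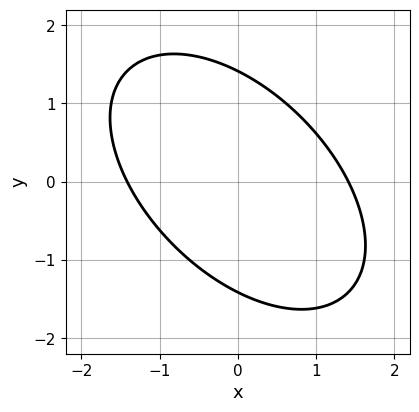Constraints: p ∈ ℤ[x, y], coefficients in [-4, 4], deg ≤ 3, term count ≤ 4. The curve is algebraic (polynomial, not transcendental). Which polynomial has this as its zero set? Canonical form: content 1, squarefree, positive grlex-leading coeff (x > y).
deg p = 2. No degree-1 curve has this shape.
Putting this together gives p.

x^2 + x*y + y^2 - 2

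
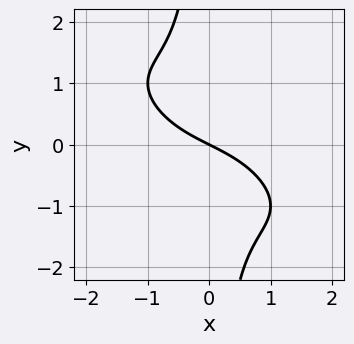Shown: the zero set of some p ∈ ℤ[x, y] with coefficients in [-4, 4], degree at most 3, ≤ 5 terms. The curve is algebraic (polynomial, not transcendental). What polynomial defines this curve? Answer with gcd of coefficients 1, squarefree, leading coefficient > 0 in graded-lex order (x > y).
x^3 + 2*x^2*y + 2*x*y^2 + x + 2*y

(a) The degree is 3 — a generic line meets the curve in up to 3 points.
(b) Checking where it meets the axes: it meets the x-axis at x = 0 (among the integer gridlines); it crosses the y-axis at the gridline y = 0.
(c) The integer polynomial consistent with all of this is the stated p.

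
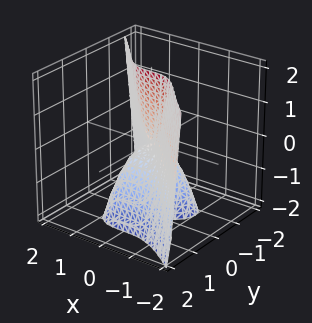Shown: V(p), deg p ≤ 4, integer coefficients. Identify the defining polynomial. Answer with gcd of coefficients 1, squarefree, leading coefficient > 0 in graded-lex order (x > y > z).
2*x^3 + 3*y^3 + 2*y*z

First, deg p = 3. A generic line meets the surface in up to 3 points.
Then, from the visible intercepts: one x-axis crossing is at x = 0; the visible z-axis segment lies entirely on the surface; it crosses the y-axis at the gridline y = 0.
Finally, assembling these constraints gives the stated polynomial.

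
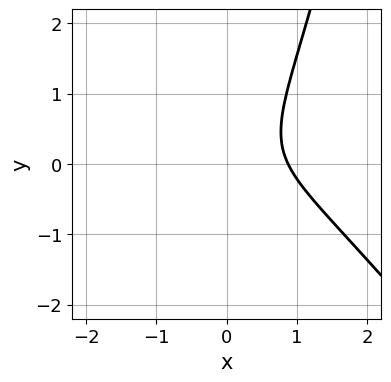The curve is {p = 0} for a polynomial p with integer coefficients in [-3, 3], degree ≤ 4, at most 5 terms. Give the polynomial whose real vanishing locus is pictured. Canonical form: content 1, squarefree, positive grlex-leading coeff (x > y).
(a) deg p = 3. The shape is more complex than any degree-2 curve.
(b) Checking where it meets the axes: no y-intercept at any integer in the box.
(c) Solving for integer coefficients yields p as stated.

3*x^3 + 2*x^2*y + 2*x*y - 3*y^2 - 2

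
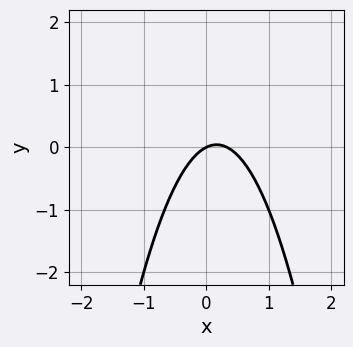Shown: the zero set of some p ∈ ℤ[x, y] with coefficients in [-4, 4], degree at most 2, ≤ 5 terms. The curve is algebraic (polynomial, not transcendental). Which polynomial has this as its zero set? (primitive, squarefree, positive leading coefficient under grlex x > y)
1. deg p = 2. No degree-1 curve has this shape.
2. Observable constraints: one y-axis crossing is at y = 0; one x-axis crossing is at x = 0.
3. Fitting integer coefficients to these (and the overall shape) gives p.

3*x^2 - x + 2*y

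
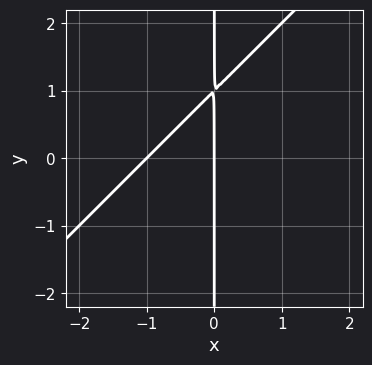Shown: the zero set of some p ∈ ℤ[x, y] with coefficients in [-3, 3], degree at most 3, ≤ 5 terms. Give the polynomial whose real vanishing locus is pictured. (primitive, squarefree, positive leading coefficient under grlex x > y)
1. deg p = 2.
2. Observable constraints: among the integer gridlines, it crosses the x-axis at x ∈ {-1, 0}; the visible y-axis segment lies entirely on the curve.
3. Fitting integer coefficients to these (and the overall shape) gives p.

x^2 - x*y + x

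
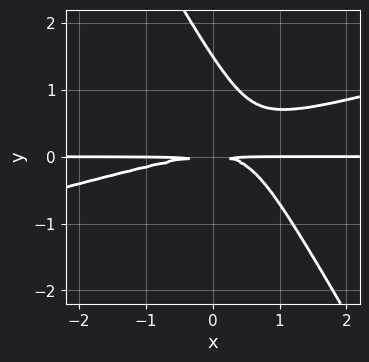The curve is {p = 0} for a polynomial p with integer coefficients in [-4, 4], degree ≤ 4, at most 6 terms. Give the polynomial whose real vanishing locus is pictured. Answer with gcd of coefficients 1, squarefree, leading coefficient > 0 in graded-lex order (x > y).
x^2*y - 3*x*y^2 - 2*y^3 + 3*y^2

First, deg p = 3. The shape is more complex than any degree-2 curve.
Next, checking where it meets the axes: every point of the x-axis in the box is on the curve.
Finally, the integer polynomial consistent with all of this is the stated p.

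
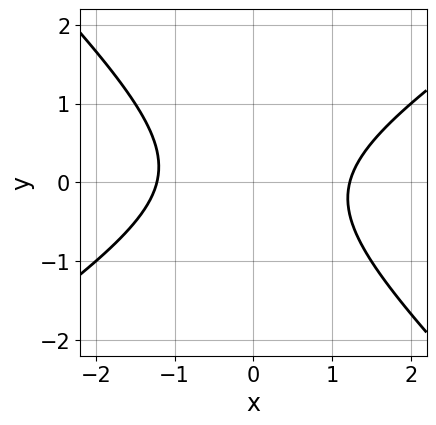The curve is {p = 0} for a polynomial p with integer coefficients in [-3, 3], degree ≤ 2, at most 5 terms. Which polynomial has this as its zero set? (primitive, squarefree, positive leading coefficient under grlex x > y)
The degree is 2 — no degree-1 curve has this shape.
Checking where it meets the axes: no y-intercept at any integer in the box.
Together with the visible shape, these determine p as stated.

2*x^2 - x*y - 3*y^2 - 3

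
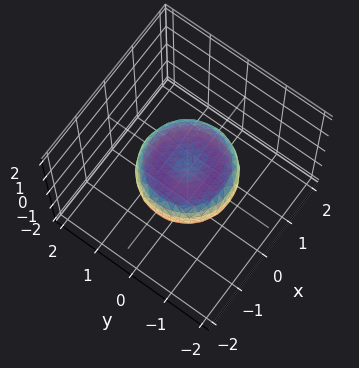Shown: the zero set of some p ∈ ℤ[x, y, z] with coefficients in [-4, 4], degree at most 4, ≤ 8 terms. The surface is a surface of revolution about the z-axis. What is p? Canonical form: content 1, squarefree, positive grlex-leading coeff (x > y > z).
2*x^4 + 4*x^2*y^2 + 2*y^4 - 2*x^2 - 2*y^2 + 3*z^2 - 1

1. The degree is 4 — a generic line meets the surface in up to 4 points.
2. Symmetries: rotational symmetry about the z-axis ⇒ p depends on x, y only through x² + y².
3. From the axis intercepts and sections: a circular section at z = 0 has radius between 1 and 2.
4. These observations pin down the coefficients.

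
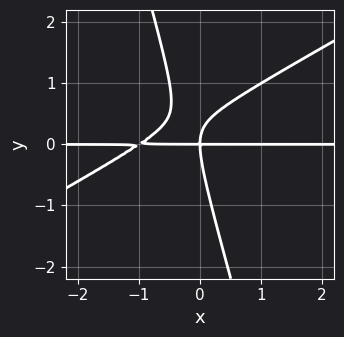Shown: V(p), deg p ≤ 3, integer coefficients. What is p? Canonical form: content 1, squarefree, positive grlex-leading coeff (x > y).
2*x^2*y - 3*x*y^2 - y^3 + 2*x*y

1. Degree: a generic line meets the curve in up to 3 points, so deg p = 3.
2. Observable constraints: one y-axis crossing is at y = 0; the visible x-axis segment lies entirely on the curve.
3. Fitting integer coefficients to these (and the overall shape) gives p.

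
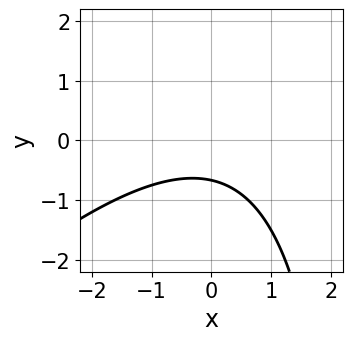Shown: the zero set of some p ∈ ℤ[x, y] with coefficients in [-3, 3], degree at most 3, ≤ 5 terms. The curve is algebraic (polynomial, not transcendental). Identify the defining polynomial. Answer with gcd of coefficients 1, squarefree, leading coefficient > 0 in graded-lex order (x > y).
x^2 - x*y + 3*y + 2

First, deg p = 2. The shape is more complex than any degree-1 curve.
Then, against the integer gridlines: it misses every integer gridline on the x-axis.
Finally, fitting integer coefficients to these (and the overall shape) gives p.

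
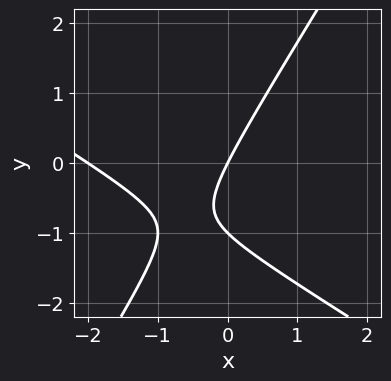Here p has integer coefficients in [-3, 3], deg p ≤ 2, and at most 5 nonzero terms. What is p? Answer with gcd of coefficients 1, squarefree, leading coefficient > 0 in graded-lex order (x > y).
(a) The degree is 2 — a generic line meets the curve in up to 2 points.
(b) Reading off the gridlines: the y-axis gridline crossings are at y ∈ {-1, 0}; among the integer gridlines, it crosses the x-axis at x ∈ {-2, 0}.
(c) Matching integer coefficients to the picture gives p.

x^2 + x*y - y^2 + 2*x - y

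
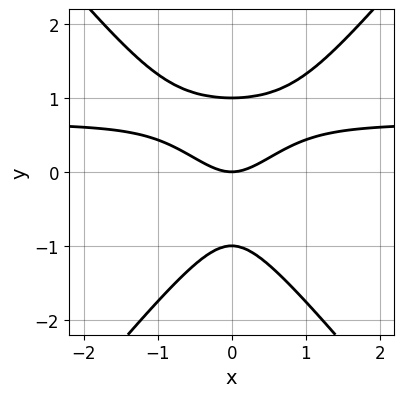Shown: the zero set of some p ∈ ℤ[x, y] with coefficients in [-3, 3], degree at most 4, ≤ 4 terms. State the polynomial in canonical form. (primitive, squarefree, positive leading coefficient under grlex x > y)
1. deg p = 3. A generic line meets the curve in up to 3 points.
2. Symmetries: mirror symmetry x ↦ −x ⇒ only even powers of x.
3. Reading off the gridlines: among the integer gridlines, it crosses the y-axis at y ∈ {-1, 0, 1}; one x-axis crossing is at x = 0.
4. Fitting integer coefficients to these (and the overall shape) gives p.

3*x^2*y - 2*y^3 - 2*x^2 + 2*y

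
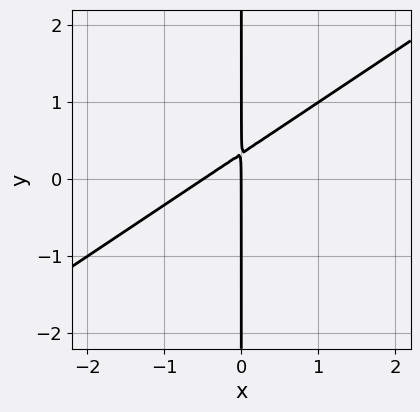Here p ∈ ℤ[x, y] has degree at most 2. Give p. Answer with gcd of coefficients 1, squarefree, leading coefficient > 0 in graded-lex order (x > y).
2*x^2 - 3*x*y + x

(a) Degree: the shape is more complex than any degree-1 curve, so deg p = 2.
(b) Against the integer gridlines: every point of the y-axis in the box is on the curve; it meets the x-axis at x = 0 (among the integer gridlines).
(c) Putting this together gives p.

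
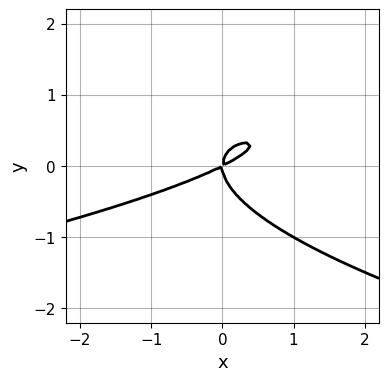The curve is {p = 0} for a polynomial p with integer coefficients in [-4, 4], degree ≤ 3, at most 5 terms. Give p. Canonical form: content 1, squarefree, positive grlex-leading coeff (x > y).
3*y^3 + x^2 - 2*x*y

First, degree: the shape is more complex than any degree-2 curve, so deg p = 3.
Next, checking where it meets the axes: it crosses the y-axis at the gridline y = 0; it crosses the x-axis at the gridline x = 0.
Finally, these observations pin down the coefficients.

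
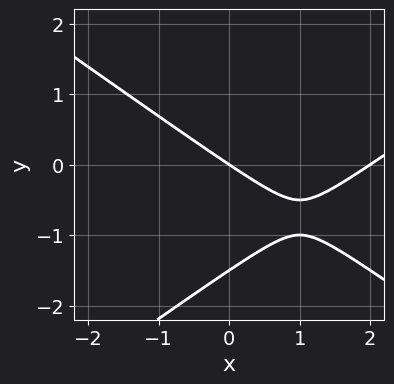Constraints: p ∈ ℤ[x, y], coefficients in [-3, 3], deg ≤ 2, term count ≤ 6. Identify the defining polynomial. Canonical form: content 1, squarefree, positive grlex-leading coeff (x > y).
x^2 - 2*y^2 - 2*x - 3*y

The degree is 2 — the shape is more complex than any degree-1 curve.
Observable constraints: among the integer gridlines, it crosses the x-axis at x ∈ {0, 2}; one y-axis crossing is at y = 0.
Putting this together gives p.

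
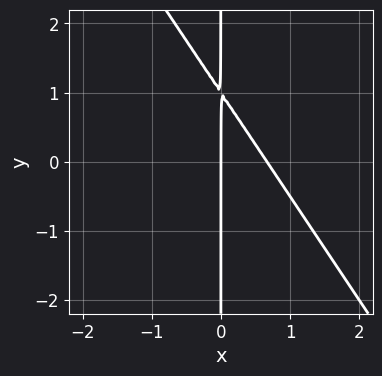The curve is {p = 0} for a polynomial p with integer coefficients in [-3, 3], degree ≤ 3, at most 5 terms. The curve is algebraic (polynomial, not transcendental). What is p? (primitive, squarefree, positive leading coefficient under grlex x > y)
First, degree: a generic line meets the curve in up to 2 points, so deg p = 2.
Then, observable constraints: the visible y-axis segment lies entirely on the curve; one x-axis crossing is at x = 0.
Finally, these observations pin down the coefficients.

3*x^2 + 2*x*y - 2*x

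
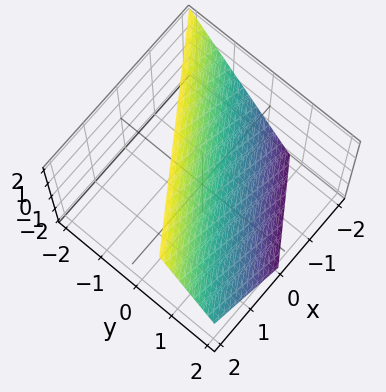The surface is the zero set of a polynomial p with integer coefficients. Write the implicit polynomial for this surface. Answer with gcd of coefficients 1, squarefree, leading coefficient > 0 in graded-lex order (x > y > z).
2*x - 3*y - 2*z + 2

1. Degree: the surface is flat (a plane), so deg p = 1.
2. From the visible intercepts: it meets the z-axis at z = 1 (among the integer gridlines); it crosses the x-axis at the gridline x = -1.
3. Assembling these constraints gives the stated polynomial.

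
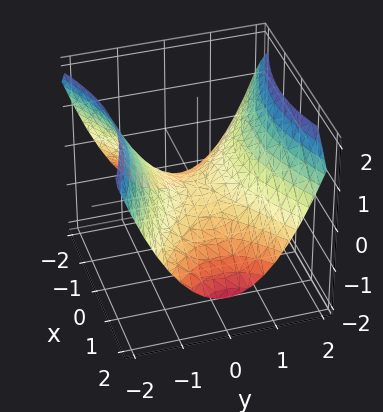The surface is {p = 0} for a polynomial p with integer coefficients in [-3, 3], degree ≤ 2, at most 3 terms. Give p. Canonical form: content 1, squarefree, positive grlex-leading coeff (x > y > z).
First, degree: a hyperbolic paraboloid; a quadric, so deg p = 2.
Then, symmetries: the y ↦ −y reflection is a symmetry, so y appears only in even powers; it's symmetric under x → −x, forcing even powers of x.
Next, checking where it meets the axes: it crosses the x-axis at the gridline x = 0; one z-axis crossing is at z = 0; it meets the y-axis at y = 0 (among the integer gridlines).
Finally, solving for integer coefficients yields p as stated.

x^2 - 2*y^2 + 3*z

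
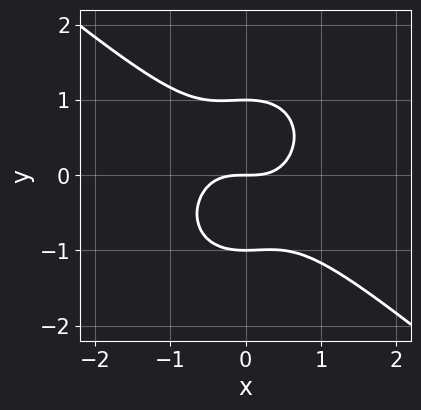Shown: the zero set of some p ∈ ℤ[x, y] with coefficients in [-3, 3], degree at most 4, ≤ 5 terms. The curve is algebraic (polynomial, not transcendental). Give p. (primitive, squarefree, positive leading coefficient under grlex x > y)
First, the degree is 3 — a generic line meets the curve in up to 3 points.
Next, against the integer gridlines: it meets the x-axis at x = 0 (among the integer gridlines); among the integer gridlines, it crosses the y-axis at y ∈ {-1, 0, 1}.
Finally, assembling these constraints gives the stated polynomial.

2*x^3 + x^2*y + 2*y^3 - 2*y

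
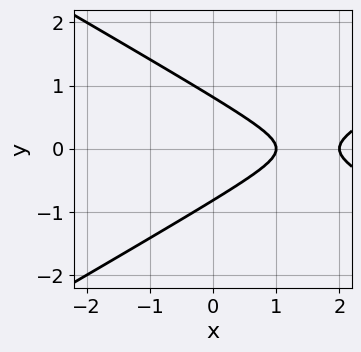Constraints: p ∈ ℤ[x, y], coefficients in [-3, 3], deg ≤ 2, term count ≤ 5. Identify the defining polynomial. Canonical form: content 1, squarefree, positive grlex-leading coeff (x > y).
x^2 - 3*y^2 - 3*x + 2

1. deg p = 2.
2. Symmetries: it's symmetric under y → −y, forcing even powers of y.
3. Observable constraints: the x-axis gridline crossings are at x ∈ {1, 2}.
4. Putting this together gives p.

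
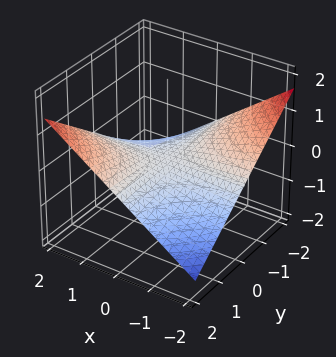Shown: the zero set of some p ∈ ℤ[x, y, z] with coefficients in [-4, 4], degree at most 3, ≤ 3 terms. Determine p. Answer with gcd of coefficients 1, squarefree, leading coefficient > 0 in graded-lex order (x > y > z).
x*y - 3*z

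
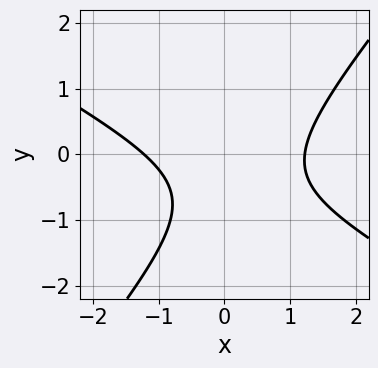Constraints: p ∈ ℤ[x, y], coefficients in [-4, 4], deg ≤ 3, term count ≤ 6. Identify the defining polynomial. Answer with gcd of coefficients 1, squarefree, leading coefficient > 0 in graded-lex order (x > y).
The degree is 2 — the shape is more complex than any degree-1 curve.
Reading off the gridlines: it misses every integer gridline on the y-axis.
These observations pin down the coefficients.

2*x^2 + 2*x*y - 3*y^2 - 3*y - 3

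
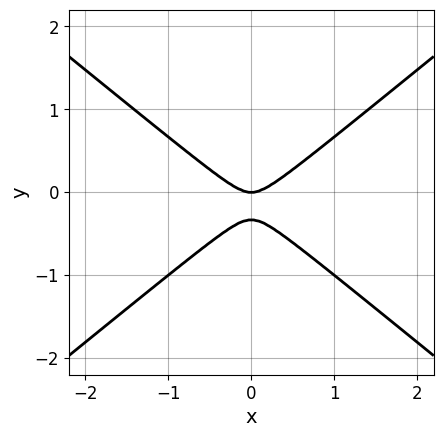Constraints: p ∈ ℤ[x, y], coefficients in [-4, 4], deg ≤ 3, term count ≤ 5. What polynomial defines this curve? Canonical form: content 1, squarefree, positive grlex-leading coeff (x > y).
1. The degree is 2 — no degree-1 curve has this shape.
2. Symmetries: mirror symmetry x ↦ −x ⇒ only even powers of x.
3. From the axis intercepts and sections: it crosses the x-axis at the gridline x = 0; it meets the y-axis at y = 0 (among the integer gridlines).
4. Putting this together gives p.

2*x^2 - 3*y^2 - y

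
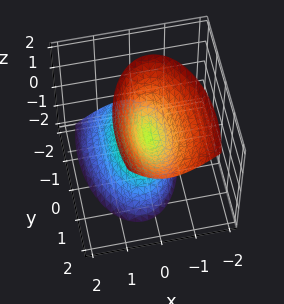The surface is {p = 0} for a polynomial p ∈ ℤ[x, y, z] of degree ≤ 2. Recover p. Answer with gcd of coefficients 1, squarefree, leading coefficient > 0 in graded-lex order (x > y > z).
3*x^2 + x*z + y^2 - y*z - z^2

I count 2 distinct pieces. Treating them together as one polynomial.
The degree is 2 — a generic line meets the surface in up to 2 points.
Against the integer gridlines: one z-axis crossing is at z = 0; it meets the y-axis at y = 0 (among the integer gridlines); it meets the x-axis at x = 0 (among the integer gridlines).
Together with the visible shape, these determine p as stated.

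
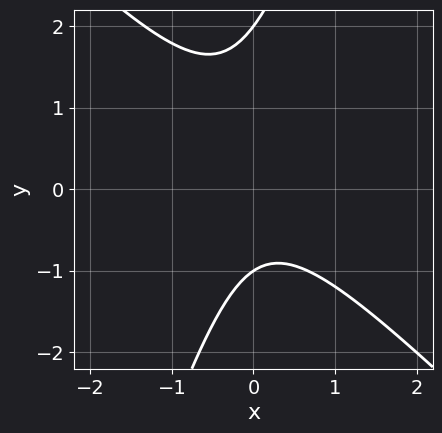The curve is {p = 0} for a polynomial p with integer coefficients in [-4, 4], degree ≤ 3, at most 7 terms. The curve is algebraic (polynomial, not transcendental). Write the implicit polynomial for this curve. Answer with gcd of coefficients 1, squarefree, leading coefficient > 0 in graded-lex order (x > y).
3*x^2 + 2*x*y - y^2 + y + 2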